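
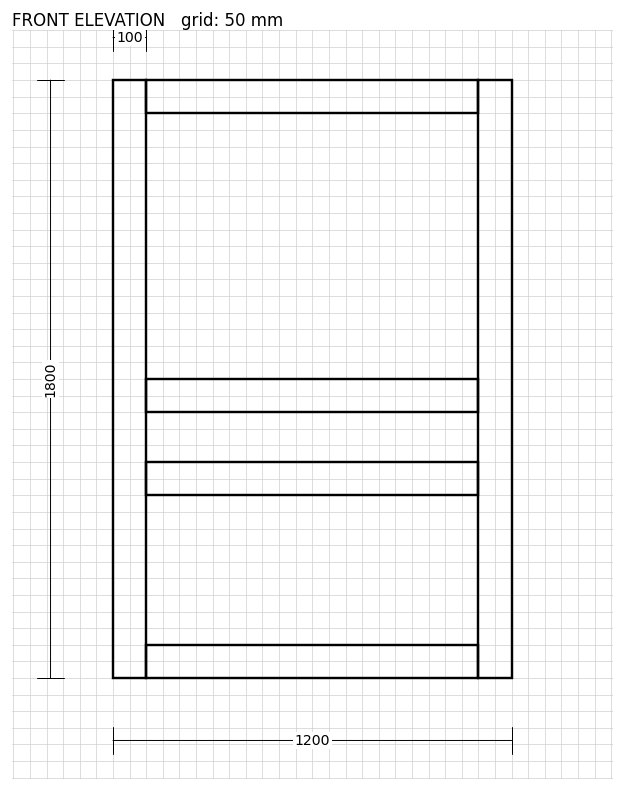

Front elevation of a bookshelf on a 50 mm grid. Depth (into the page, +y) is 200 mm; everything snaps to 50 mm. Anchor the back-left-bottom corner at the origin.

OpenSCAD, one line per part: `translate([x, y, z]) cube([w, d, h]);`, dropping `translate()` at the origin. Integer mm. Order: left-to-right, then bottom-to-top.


cube([100, 200, 1800]);
translate([100, 0, 0]) cube([1000, 200, 100]);
translate([100, 0, 550]) cube([1000, 200, 100]);
translate([100, 0, 800]) cube([1000, 200, 100]);
translate([100, 0, 1700]) cube([1000, 200, 100]);
translate([1100, 0, 0]) cube([100, 200, 1800]);


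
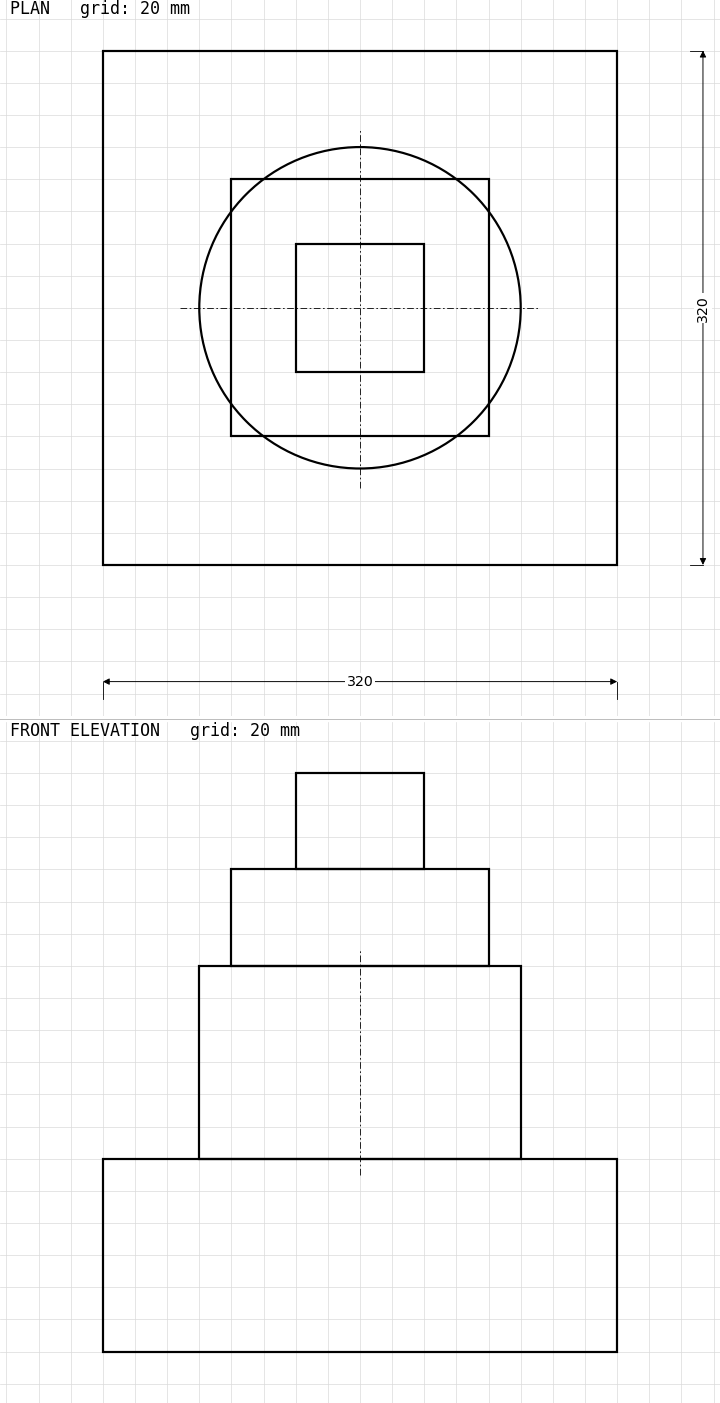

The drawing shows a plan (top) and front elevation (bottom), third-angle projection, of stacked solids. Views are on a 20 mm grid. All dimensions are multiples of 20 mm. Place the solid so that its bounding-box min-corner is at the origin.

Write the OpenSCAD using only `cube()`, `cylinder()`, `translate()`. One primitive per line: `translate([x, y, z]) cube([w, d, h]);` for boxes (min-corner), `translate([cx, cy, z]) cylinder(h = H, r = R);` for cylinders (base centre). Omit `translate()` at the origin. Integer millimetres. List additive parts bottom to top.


cube([320, 320, 120]);
translate([160, 160, 120]) cylinder(h = 120, r = 100);
translate([80, 80, 240]) cube([160, 160, 60]);
translate([120, 120, 300]) cube([80, 80, 60]);


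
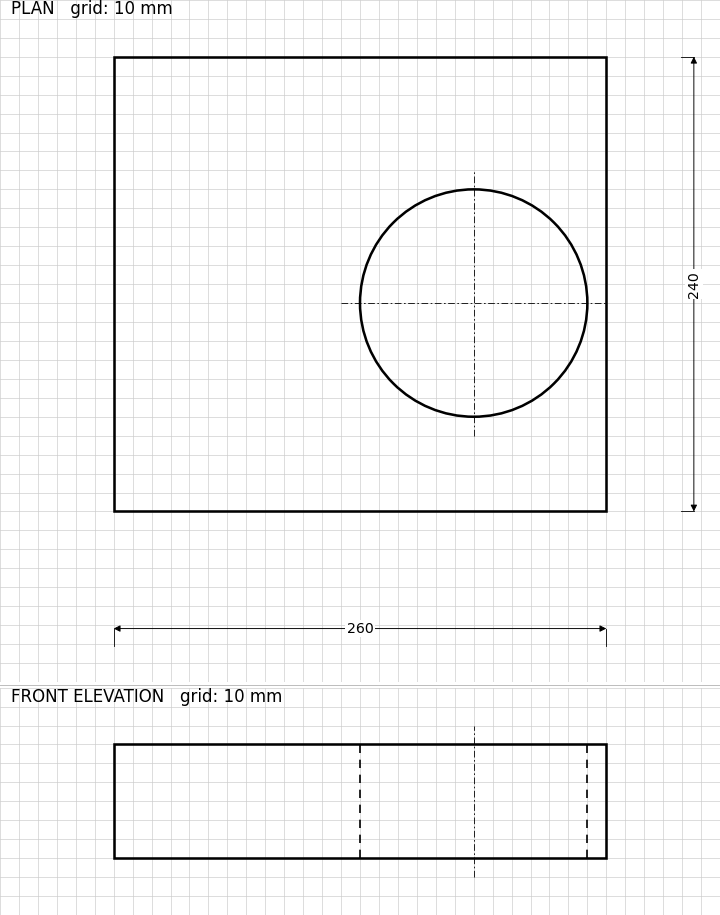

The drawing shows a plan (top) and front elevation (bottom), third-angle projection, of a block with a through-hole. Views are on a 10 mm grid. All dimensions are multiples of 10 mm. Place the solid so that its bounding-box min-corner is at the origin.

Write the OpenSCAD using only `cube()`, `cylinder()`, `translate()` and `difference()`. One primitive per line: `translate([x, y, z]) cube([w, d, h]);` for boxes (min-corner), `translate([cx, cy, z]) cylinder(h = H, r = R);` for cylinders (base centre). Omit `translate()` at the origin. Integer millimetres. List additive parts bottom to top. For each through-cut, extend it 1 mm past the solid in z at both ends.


difference() {
  cube([260, 240, 60]);
  translate([190, 110, -1]) cylinder(h = 62, r = 60);
}


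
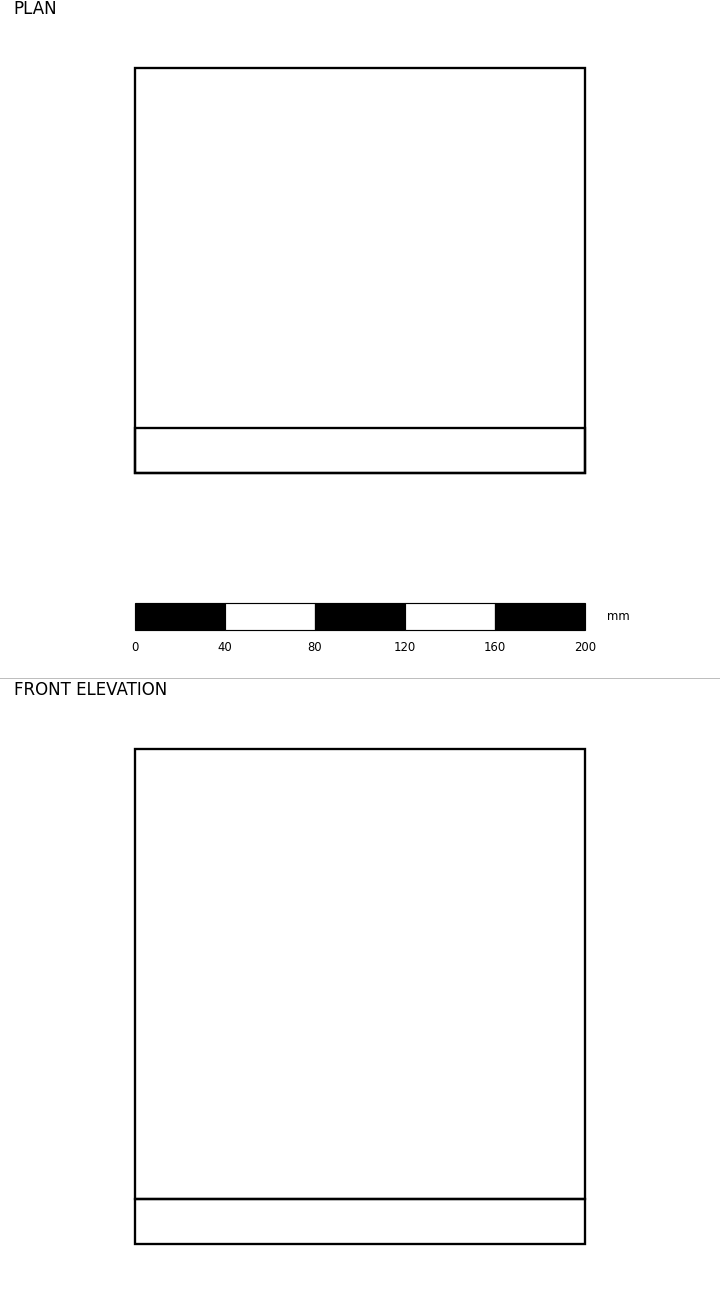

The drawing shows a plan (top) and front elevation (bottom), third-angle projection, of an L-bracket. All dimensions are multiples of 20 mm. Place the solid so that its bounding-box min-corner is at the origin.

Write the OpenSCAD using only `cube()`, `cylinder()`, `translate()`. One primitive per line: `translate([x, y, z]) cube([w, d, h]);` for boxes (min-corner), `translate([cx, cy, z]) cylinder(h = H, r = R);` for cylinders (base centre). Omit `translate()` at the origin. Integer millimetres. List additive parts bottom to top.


cube([200, 180, 20]);
translate([0, 0, 20]) cube([200, 20, 200]);


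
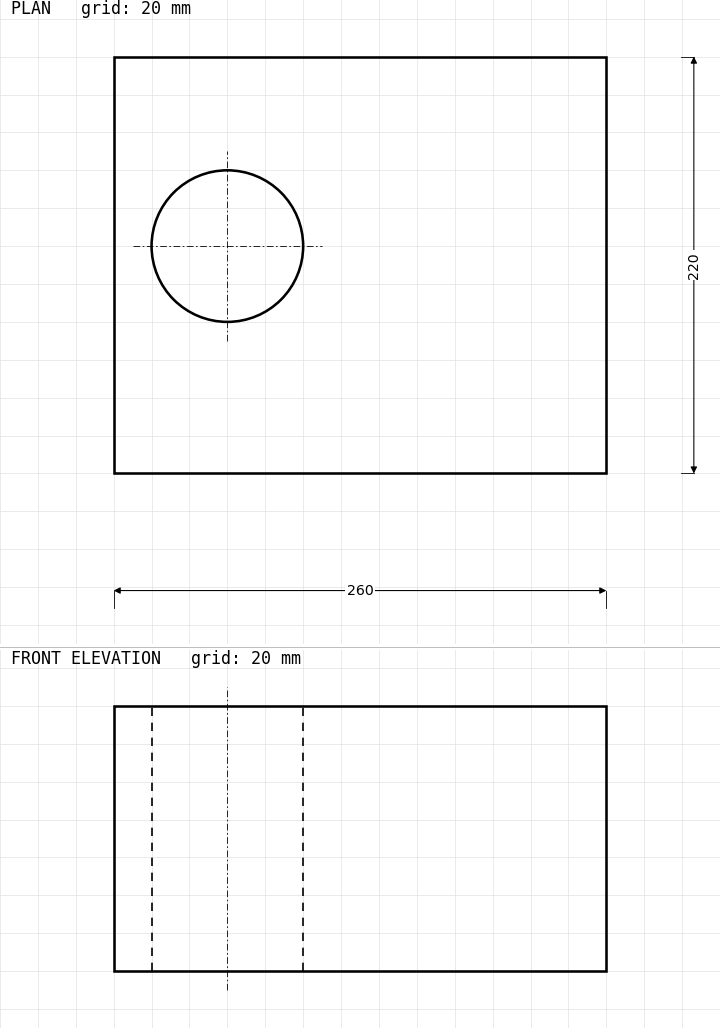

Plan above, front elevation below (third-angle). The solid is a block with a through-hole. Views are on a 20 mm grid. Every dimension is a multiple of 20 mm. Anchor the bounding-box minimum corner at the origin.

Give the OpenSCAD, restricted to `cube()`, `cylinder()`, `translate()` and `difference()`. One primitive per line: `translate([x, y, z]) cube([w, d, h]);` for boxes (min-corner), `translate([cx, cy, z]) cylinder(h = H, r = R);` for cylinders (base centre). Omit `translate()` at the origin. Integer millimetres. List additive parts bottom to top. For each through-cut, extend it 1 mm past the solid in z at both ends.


difference() {
  cube([260, 220, 140]);
  translate([60, 120, -1]) cylinder(h = 142, r = 40);
}


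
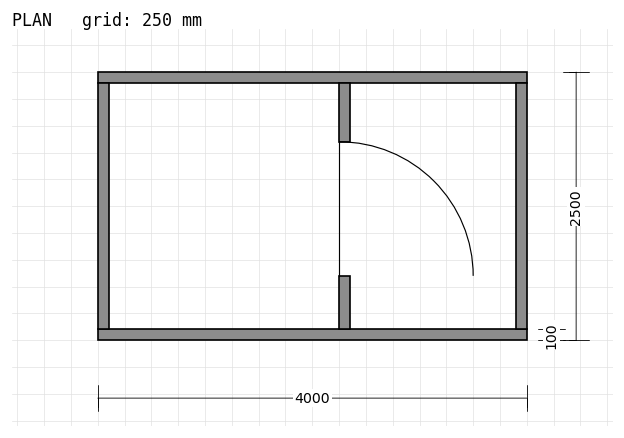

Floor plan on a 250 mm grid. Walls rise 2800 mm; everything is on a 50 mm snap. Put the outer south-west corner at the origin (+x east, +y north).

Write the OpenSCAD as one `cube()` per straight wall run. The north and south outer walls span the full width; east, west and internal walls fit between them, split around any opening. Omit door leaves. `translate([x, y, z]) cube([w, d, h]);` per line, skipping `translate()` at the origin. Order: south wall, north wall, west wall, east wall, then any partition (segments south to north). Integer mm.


cube([4000, 100, 2800]);
translate([0, 2400, 0]) cube([4000, 100, 2800]);
translate([0, 100, 0]) cube([100, 2300, 2800]);
translate([3900, 100, 0]) cube([100, 2300, 2800]);
translate([2250, 100, 0]) cube([100, 500, 2800]);
translate([2250, 1850, 0]) cube([100, 550, 2800]);


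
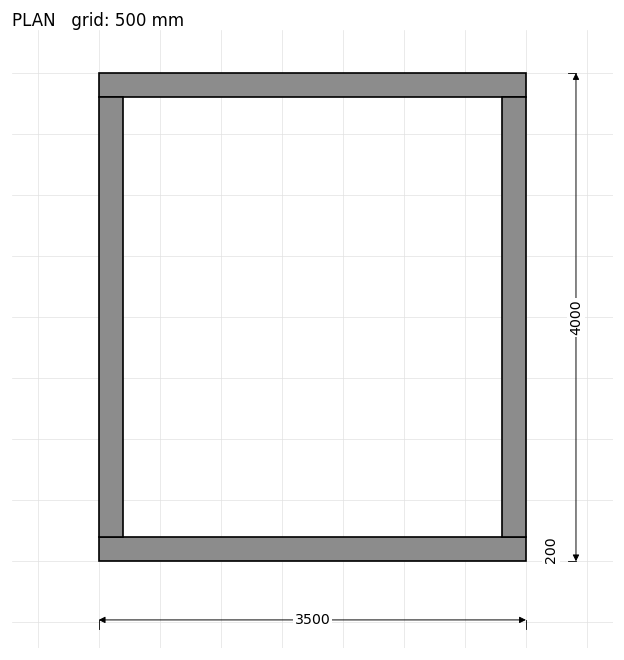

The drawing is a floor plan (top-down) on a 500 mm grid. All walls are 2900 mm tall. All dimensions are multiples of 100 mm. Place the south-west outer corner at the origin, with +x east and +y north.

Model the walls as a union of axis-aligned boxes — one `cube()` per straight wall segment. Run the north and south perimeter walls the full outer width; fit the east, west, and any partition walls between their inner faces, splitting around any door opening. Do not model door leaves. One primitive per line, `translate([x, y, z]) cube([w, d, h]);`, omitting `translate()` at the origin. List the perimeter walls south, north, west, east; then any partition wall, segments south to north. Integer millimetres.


cube([3500, 200, 2900]);
translate([0, 3800, 0]) cube([3500, 200, 2900]);
translate([0, 200, 0]) cube([200, 3600, 2900]);
translate([3300, 200, 0]) cube([200, 3600, 2900]);


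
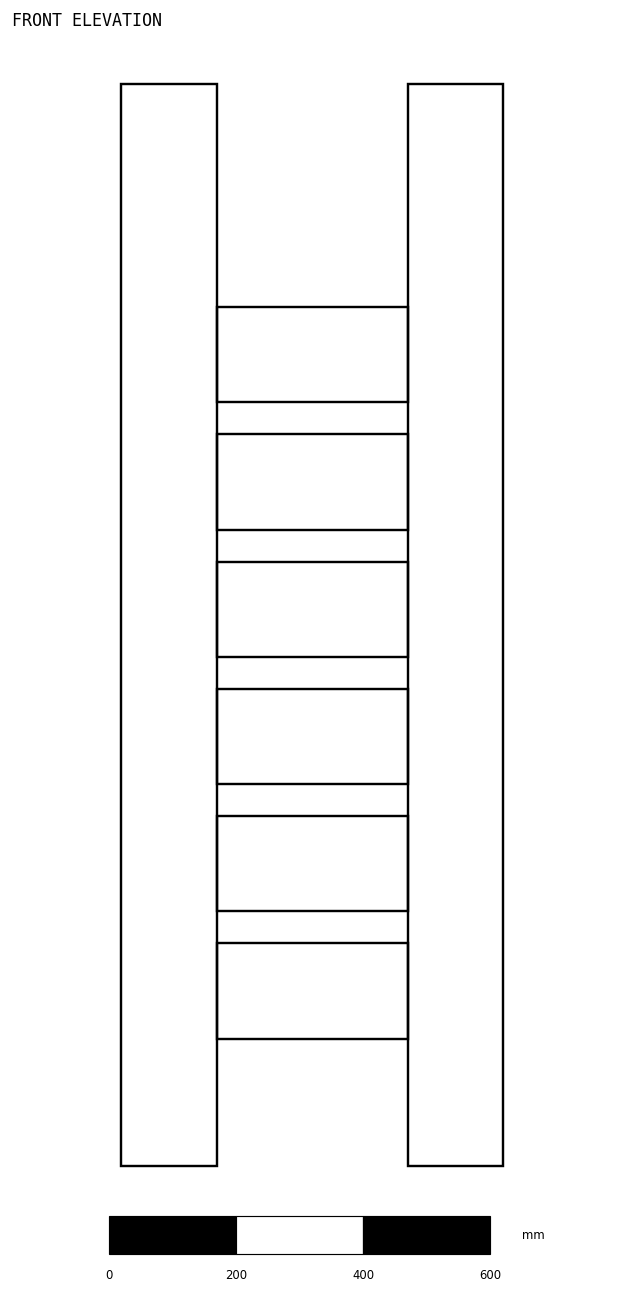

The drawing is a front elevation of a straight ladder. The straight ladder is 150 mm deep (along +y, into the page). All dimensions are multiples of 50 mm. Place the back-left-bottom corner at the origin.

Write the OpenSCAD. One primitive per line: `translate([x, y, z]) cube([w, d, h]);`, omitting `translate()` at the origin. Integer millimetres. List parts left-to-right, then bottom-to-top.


cube([150, 150, 1700]);
translate([150, 0, 200]) cube([300, 150, 150]);
translate([150, 0, 400]) cube([300, 150, 150]);
translate([150, 0, 600]) cube([300, 150, 150]);
translate([150, 0, 800]) cube([300, 150, 150]);
translate([150, 0, 1000]) cube([300, 150, 150]);
translate([150, 0, 1200]) cube([300, 150, 150]);
translate([450, 0, 0]) cube([150, 150, 1700]);


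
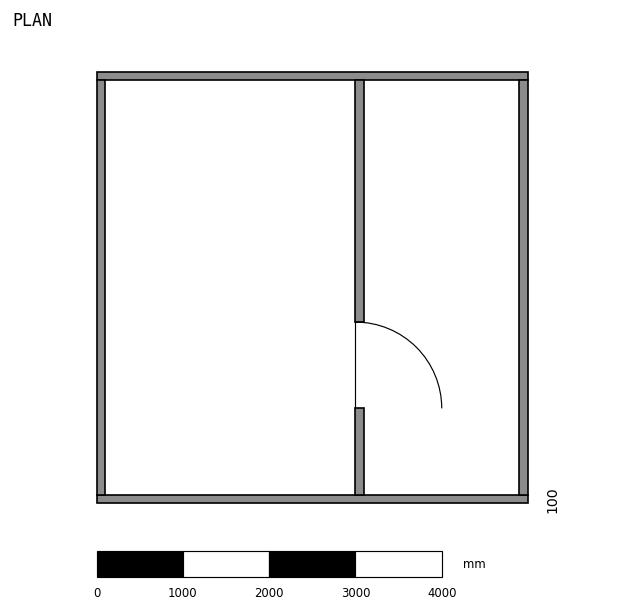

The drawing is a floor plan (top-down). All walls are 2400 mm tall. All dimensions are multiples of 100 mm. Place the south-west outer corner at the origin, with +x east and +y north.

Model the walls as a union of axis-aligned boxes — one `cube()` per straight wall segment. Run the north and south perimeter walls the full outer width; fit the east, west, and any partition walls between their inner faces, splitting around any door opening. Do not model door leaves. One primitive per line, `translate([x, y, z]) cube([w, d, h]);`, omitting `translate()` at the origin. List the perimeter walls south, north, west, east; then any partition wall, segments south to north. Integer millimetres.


cube([5000, 100, 2400]);
translate([0, 4900, 0]) cube([5000, 100, 2400]);
translate([0, 100, 0]) cube([100, 4800, 2400]);
translate([4900, 100, 0]) cube([100, 4800, 2400]);
translate([3000, 100, 0]) cube([100, 1000, 2400]);
translate([3000, 2100, 0]) cube([100, 2800, 2400]);


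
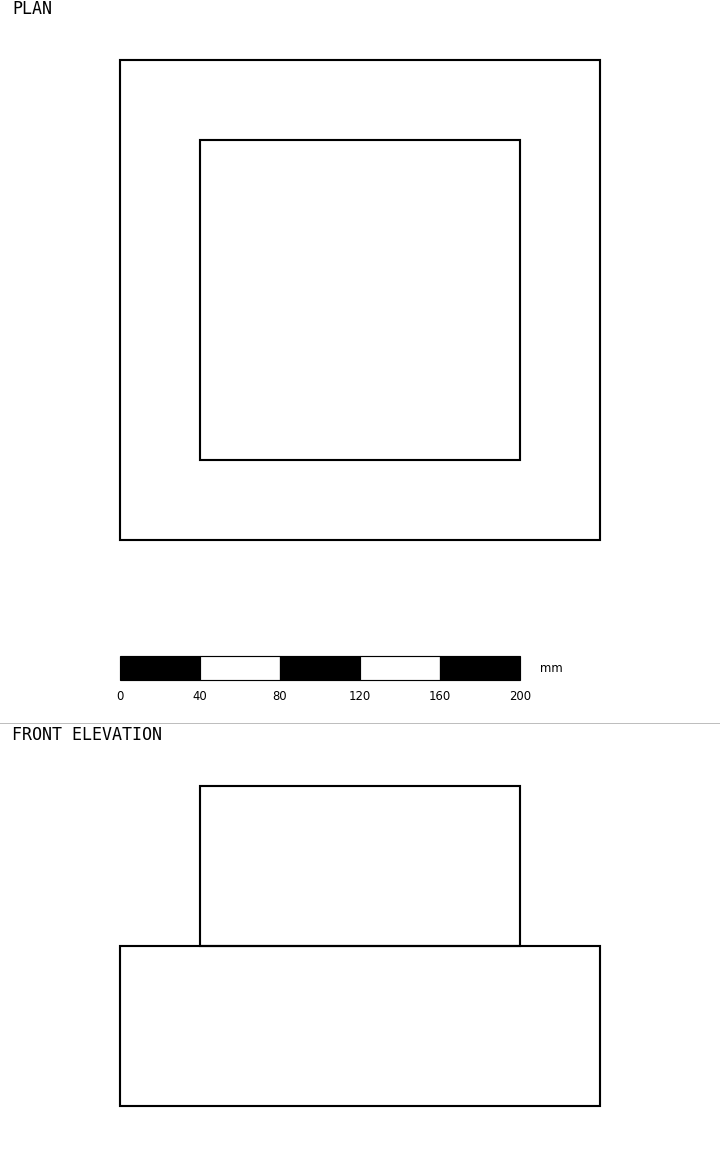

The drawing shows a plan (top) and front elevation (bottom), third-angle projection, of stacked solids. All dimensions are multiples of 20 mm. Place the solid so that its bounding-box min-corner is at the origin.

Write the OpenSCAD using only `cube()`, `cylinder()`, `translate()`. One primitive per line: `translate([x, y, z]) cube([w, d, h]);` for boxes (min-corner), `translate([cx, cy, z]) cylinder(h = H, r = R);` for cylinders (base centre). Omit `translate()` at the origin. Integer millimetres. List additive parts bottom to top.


cube([240, 240, 80]);
translate([40, 40, 80]) cube([160, 160, 80]);


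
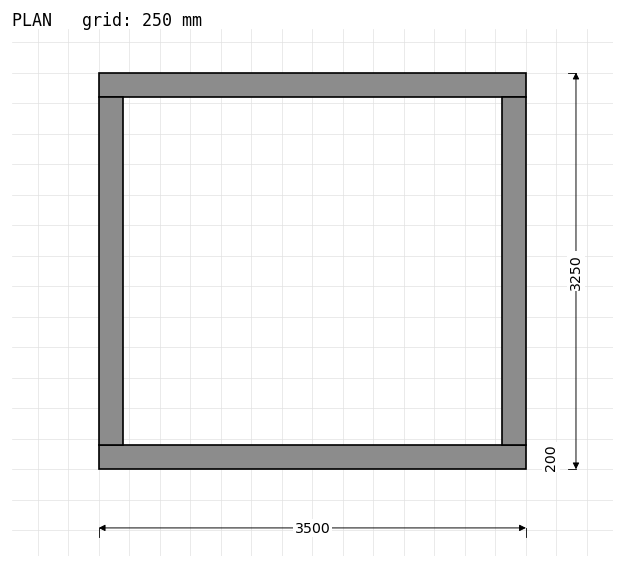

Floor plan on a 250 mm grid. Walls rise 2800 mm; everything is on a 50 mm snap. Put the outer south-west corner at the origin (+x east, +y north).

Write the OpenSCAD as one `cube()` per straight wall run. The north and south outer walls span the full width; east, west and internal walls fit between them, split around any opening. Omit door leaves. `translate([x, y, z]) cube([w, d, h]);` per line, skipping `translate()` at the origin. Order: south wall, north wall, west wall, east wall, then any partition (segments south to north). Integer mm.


cube([3500, 200, 2800]);
translate([0, 3050, 0]) cube([3500, 200, 2800]);
translate([0, 200, 0]) cube([200, 2850, 2800]);
translate([3300, 200, 0]) cube([200, 2850, 2800]);


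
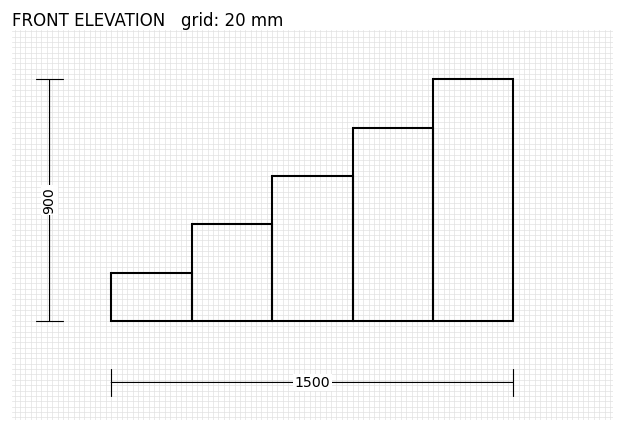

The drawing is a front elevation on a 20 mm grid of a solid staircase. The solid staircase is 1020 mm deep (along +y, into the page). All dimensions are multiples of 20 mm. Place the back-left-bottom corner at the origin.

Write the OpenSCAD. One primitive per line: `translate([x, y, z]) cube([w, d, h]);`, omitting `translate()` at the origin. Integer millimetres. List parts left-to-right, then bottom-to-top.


cube([300, 1020, 180]);
translate([300, 0, 0]) cube([300, 1020, 360]);
translate([600, 0, 0]) cube([300, 1020, 540]);
translate([900, 0, 0]) cube([300, 1020, 720]);
translate([1200, 0, 0]) cube([300, 1020, 900]);


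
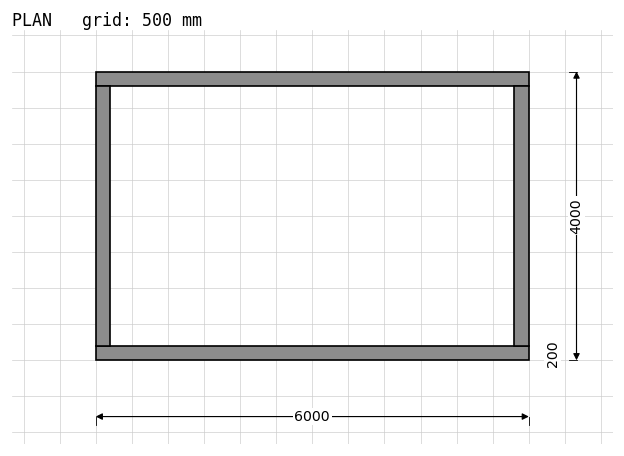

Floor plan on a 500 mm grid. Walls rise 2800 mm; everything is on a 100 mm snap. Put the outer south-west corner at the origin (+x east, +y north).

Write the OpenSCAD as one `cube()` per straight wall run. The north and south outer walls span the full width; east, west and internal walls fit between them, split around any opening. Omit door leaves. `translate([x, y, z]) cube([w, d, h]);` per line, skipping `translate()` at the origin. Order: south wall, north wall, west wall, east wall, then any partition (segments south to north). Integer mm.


cube([6000, 200, 2800]);
translate([0, 3800, 0]) cube([6000, 200, 2800]);
translate([0, 200, 0]) cube([200, 3600, 2800]);
translate([5800, 200, 0]) cube([200, 3600, 2800]);


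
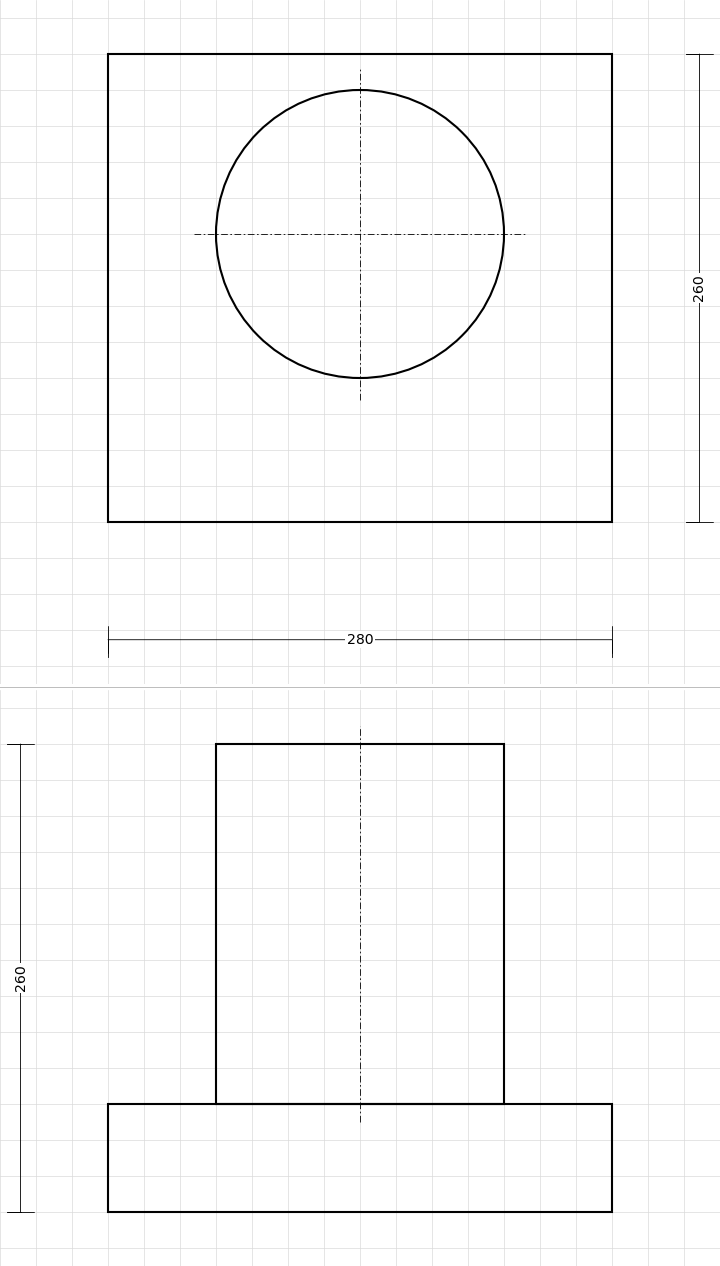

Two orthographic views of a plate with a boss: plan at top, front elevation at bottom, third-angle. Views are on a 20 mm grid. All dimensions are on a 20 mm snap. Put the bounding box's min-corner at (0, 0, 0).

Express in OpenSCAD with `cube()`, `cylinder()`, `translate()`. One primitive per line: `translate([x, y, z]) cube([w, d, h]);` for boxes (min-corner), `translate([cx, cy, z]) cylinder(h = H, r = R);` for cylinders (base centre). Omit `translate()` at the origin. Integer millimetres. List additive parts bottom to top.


cube([280, 260, 60]);
translate([140, 160, 60]) cylinder(h = 200, r = 80);


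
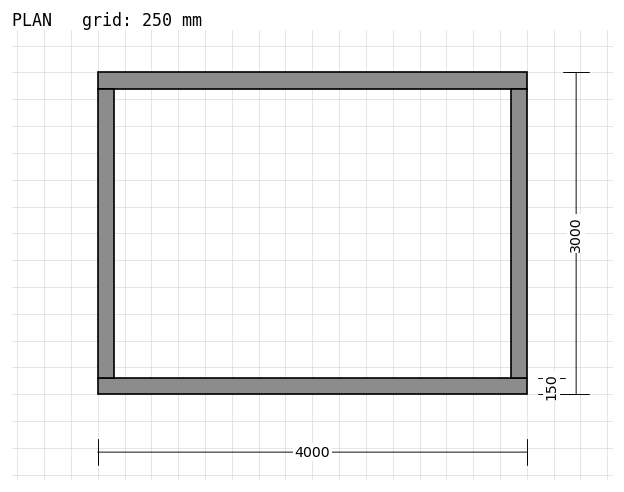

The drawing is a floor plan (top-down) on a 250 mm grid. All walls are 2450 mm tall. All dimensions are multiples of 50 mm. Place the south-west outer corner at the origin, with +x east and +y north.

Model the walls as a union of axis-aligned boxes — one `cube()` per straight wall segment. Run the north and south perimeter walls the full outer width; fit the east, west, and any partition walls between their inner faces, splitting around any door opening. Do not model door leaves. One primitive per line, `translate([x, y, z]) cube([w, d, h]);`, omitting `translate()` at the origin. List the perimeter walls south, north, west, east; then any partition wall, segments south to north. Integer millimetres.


cube([4000, 150, 2450]);
translate([0, 2850, 0]) cube([4000, 150, 2450]);
translate([0, 150, 0]) cube([150, 2700, 2450]);
translate([3850, 150, 0]) cube([150, 2700, 2450]);


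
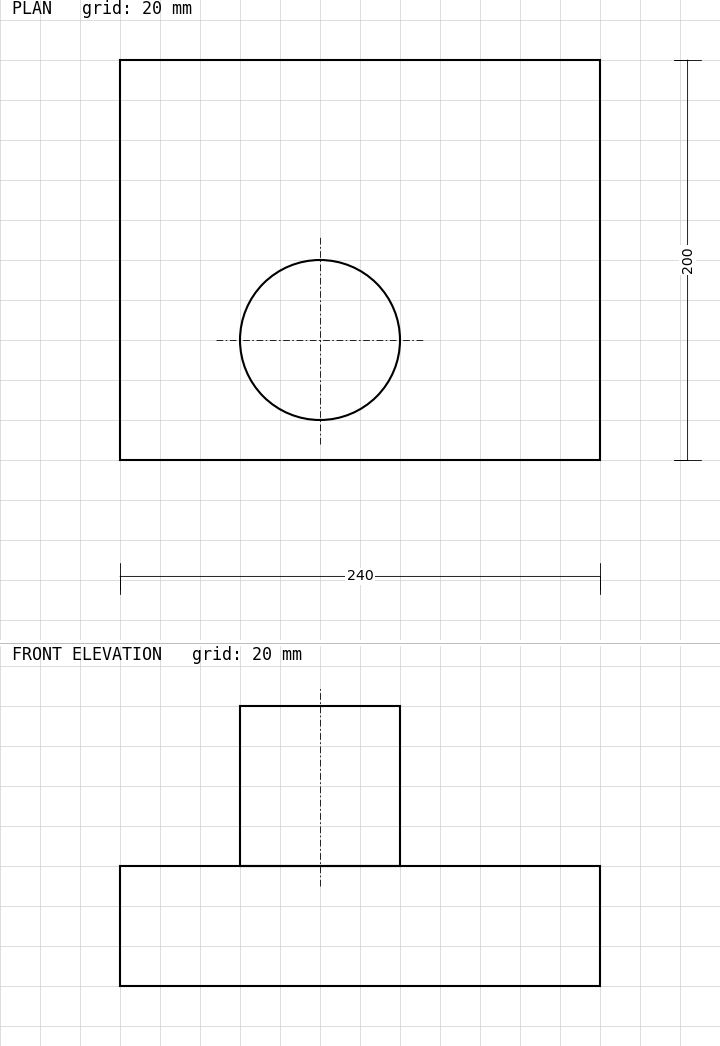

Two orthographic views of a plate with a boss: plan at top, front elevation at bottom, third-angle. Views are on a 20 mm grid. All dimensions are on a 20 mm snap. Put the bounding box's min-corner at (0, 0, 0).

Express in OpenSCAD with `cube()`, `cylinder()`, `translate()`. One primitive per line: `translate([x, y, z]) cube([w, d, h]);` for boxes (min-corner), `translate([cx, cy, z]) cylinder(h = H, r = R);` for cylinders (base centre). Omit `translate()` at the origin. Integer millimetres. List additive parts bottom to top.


cube([240, 200, 60]);
translate([100, 60, 60]) cylinder(h = 80, r = 40);


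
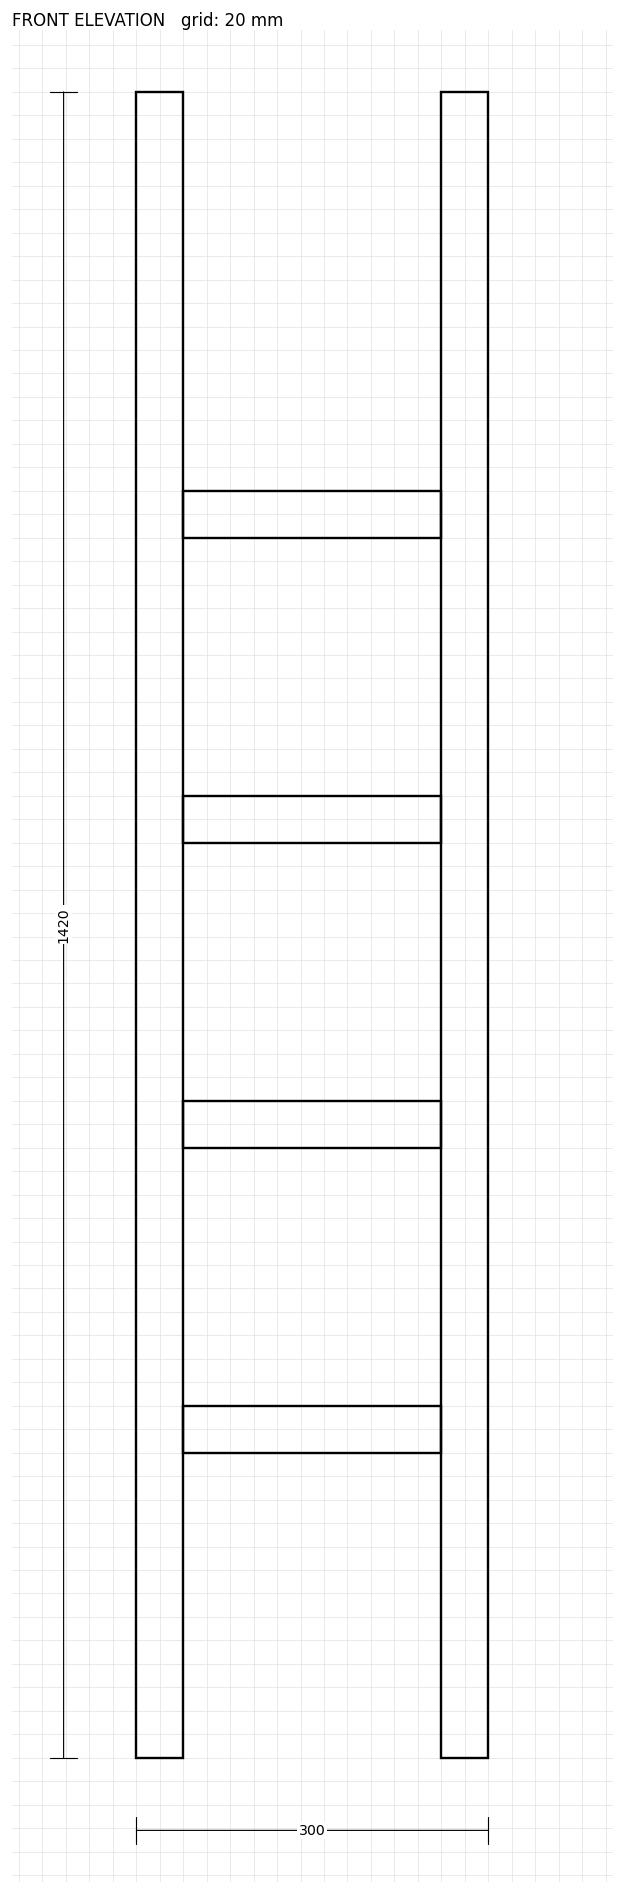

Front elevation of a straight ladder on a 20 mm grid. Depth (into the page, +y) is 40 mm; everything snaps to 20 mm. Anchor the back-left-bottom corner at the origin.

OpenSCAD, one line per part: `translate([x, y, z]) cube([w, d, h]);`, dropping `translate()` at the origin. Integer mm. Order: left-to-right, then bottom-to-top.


cube([40, 40, 1420]);
translate([40, 0, 260]) cube([220, 40, 40]);
translate([40, 0, 520]) cube([220, 40, 40]);
translate([40, 0, 780]) cube([220, 40, 40]);
translate([40, 0, 1040]) cube([220, 40, 40]);
translate([260, 0, 0]) cube([40, 40, 1420]);


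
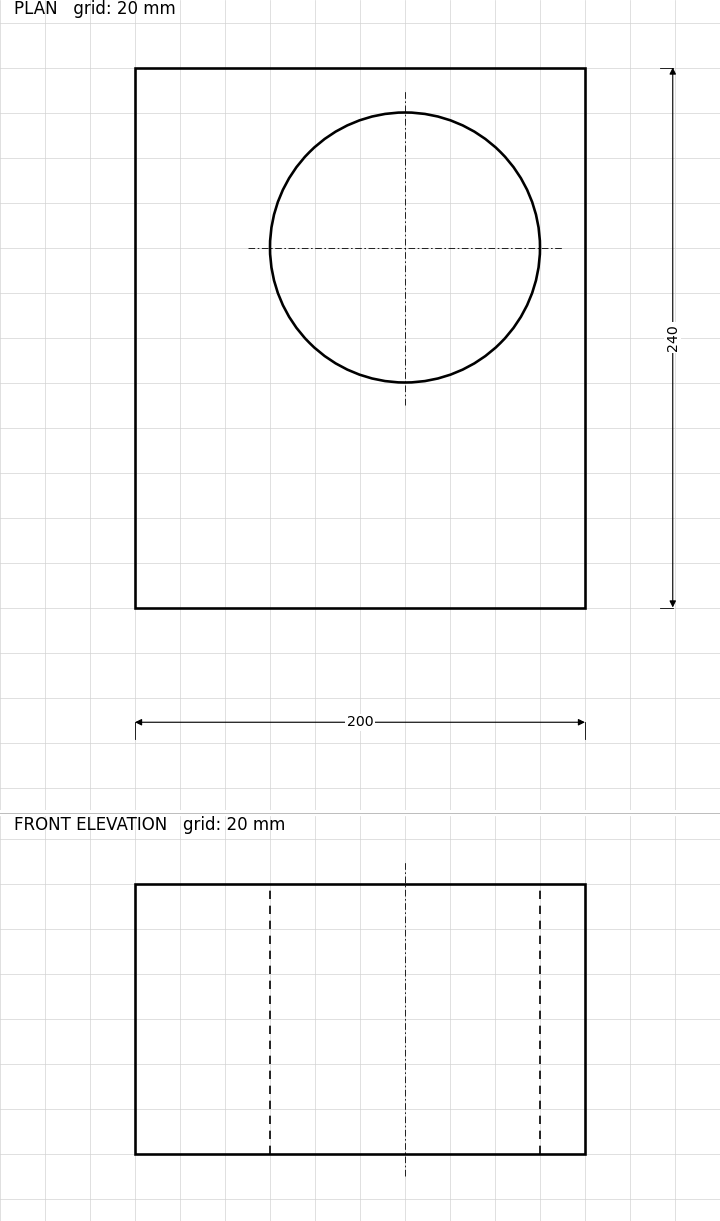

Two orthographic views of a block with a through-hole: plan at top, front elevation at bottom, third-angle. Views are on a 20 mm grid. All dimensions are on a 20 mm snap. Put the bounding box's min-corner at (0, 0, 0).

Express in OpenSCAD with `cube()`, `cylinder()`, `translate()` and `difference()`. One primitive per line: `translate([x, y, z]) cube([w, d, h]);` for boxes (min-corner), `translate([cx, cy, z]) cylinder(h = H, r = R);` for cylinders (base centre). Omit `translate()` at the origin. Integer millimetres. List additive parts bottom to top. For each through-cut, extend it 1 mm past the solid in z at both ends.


difference() {
  cube([200, 240, 120]);
  translate([120, 160, -1]) cylinder(h = 122, r = 60);
}


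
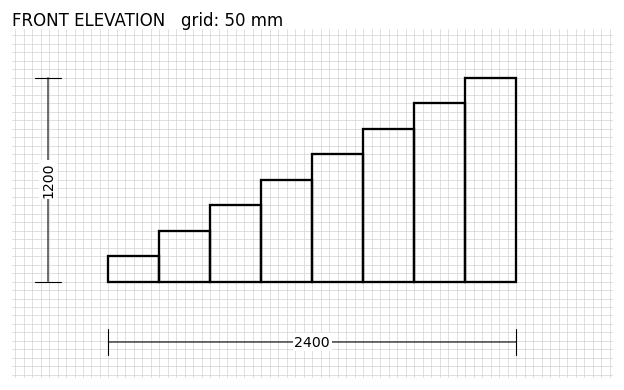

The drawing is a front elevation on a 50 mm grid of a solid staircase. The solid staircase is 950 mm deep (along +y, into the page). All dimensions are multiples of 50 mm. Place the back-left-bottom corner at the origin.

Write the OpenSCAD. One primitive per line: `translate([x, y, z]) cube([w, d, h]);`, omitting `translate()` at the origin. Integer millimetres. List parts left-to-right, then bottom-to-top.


cube([300, 950, 150]);
translate([300, 0, 0]) cube([300, 950, 300]);
translate([600, 0, 0]) cube([300, 950, 450]);
translate([900, 0, 0]) cube([300, 950, 600]);
translate([1200, 0, 0]) cube([300, 950, 750]);
translate([1500, 0, 0]) cube([300, 950, 900]);
translate([1800, 0, 0]) cube([300, 950, 1050]);
translate([2100, 0, 0]) cube([300, 950, 1200]);


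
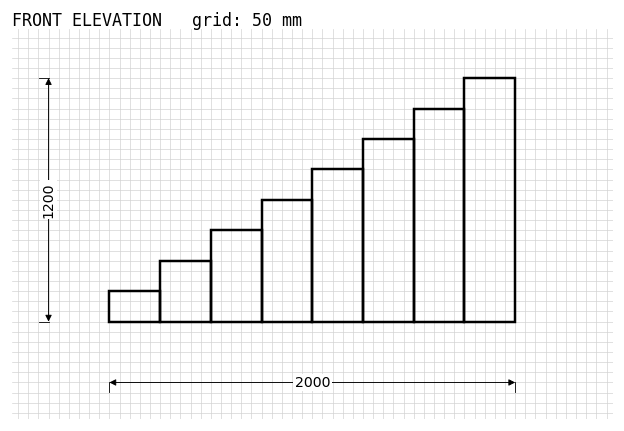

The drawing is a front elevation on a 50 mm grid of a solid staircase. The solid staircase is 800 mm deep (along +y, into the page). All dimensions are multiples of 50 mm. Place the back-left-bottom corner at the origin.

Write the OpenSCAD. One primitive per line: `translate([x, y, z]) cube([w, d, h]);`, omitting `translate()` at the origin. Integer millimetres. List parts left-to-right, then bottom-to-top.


cube([250, 800, 150]);
translate([250, 0, 0]) cube([250, 800, 300]);
translate([500, 0, 0]) cube([250, 800, 450]);
translate([750, 0, 0]) cube([250, 800, 600]);
translate([1000, 0, 0]) cube([250, 800, 750]);
translate([1250, 0, 0]) cube([250, 800, 900]);
translate([1500, 0, 0]) cube([250, 800, 1050]);
translate([1750, 0, 0]) cube([250, 800, 1200]);


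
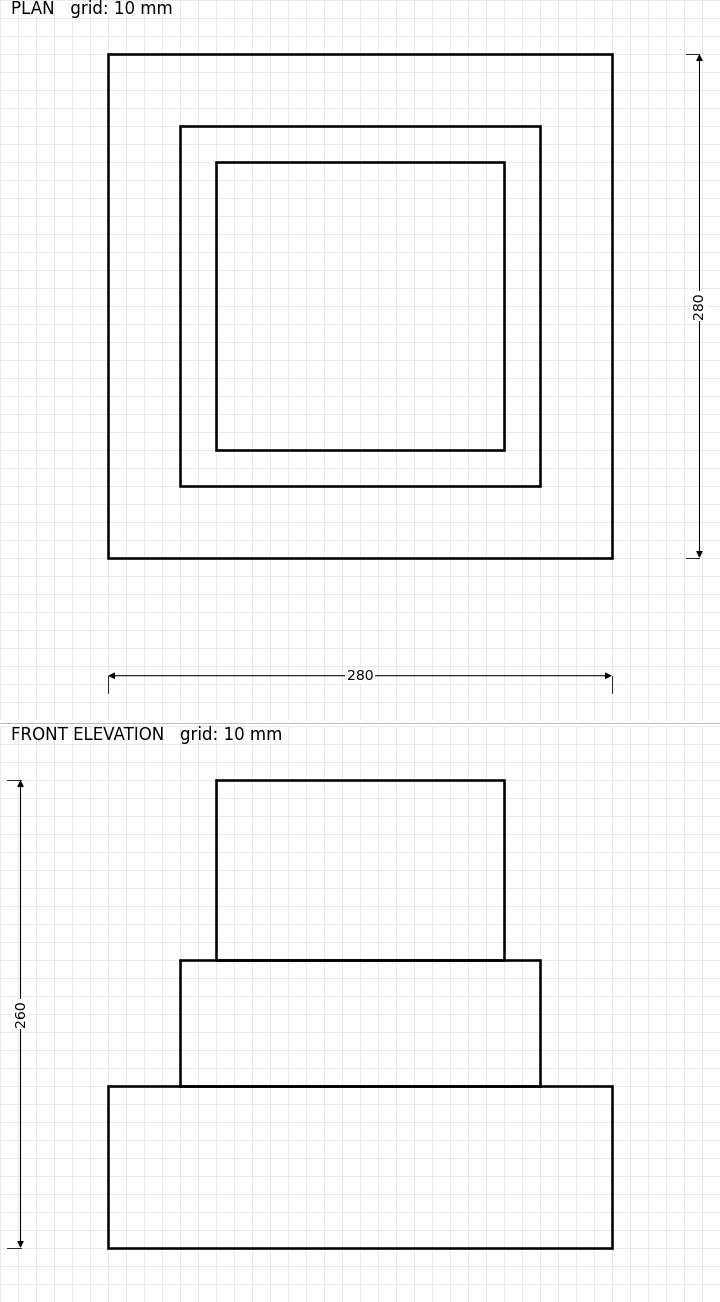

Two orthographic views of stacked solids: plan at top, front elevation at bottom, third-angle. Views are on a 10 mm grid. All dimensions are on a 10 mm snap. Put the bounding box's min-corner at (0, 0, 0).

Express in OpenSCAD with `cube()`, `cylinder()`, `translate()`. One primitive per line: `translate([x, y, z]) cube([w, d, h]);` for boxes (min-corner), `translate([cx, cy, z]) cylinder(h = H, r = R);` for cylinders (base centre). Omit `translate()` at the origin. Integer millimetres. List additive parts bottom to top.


cube([280, 280, 90]);
translate([40, 40, 90]) cube([200, 200, 70]);
translate([60, 60, 160]) cube([160, 160, 100]);


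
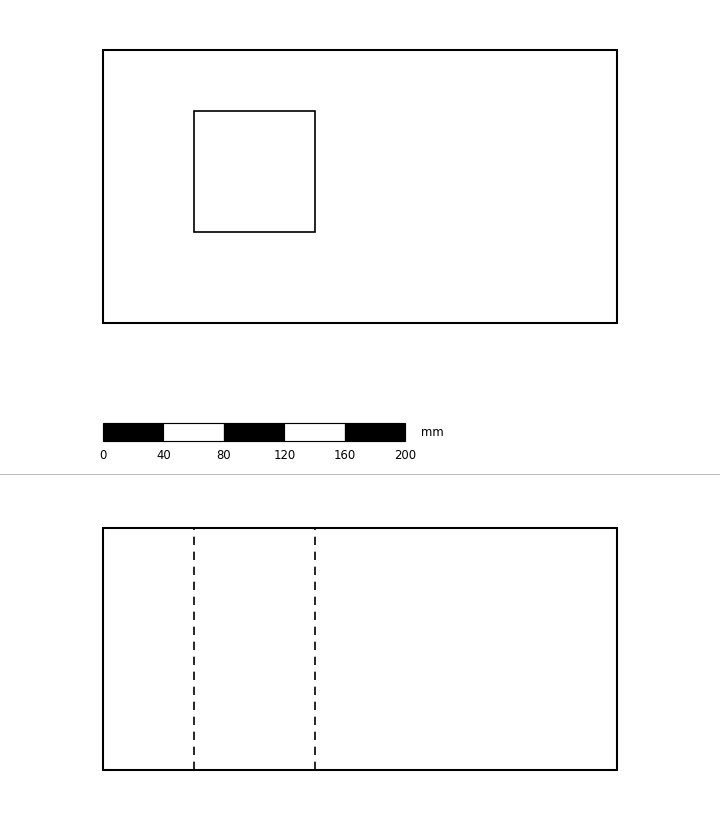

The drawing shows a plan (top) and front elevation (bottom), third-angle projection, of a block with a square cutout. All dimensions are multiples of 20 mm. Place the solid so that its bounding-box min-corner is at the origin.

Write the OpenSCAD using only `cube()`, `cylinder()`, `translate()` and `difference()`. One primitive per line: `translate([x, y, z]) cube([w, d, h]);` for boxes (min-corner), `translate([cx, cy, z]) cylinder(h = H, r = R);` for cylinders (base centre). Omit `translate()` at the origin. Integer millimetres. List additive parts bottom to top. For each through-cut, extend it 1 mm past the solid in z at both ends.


difference() {
  cube([340, 180, 160]);
  translate([60, 60, -1]) cube([80, 80, 162]);
}


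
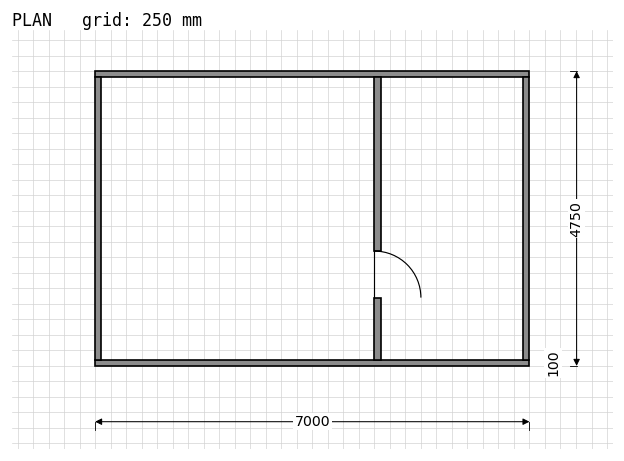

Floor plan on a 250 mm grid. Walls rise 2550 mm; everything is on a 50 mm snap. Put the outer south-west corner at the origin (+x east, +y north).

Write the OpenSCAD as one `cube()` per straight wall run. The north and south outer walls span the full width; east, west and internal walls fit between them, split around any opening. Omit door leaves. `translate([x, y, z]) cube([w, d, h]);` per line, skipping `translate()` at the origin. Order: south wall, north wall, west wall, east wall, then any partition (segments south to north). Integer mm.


cube([7000, 100, 2550]);
translate([0, 4650, 0]) cube([7000, 100, 2550]);
translate([0, 100, 0]) cube([100, 4550, 2550]);
translate([6900, 100, 0]) cube([100, 4550, 2550]);
translate([4500, 100, 0]) cube([100, 1000, 2550]);
translate([4500, 1850, 0]) cube([100, 2800, 2550]);


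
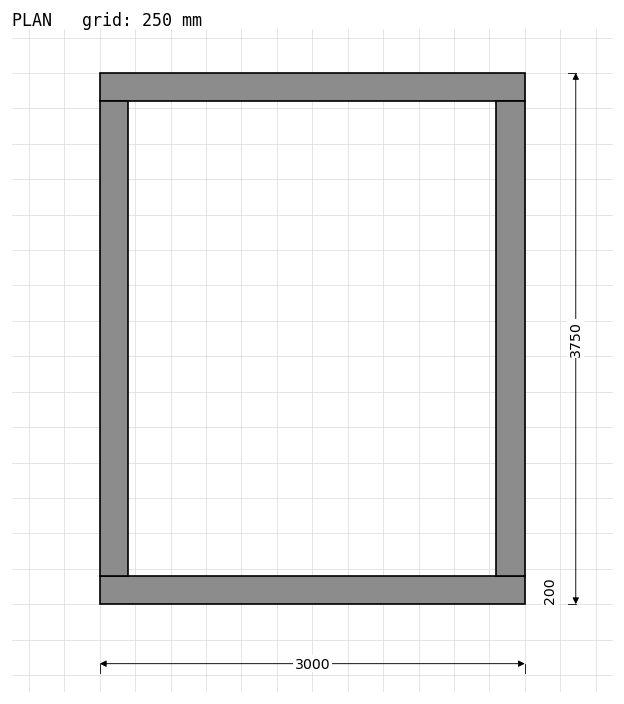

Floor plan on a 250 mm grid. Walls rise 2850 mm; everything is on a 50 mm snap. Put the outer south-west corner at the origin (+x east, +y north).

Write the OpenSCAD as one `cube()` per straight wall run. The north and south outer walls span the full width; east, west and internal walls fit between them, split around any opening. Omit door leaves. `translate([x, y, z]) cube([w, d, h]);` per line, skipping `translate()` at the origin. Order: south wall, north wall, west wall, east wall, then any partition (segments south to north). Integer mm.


cube([3000, 200, 2850]);
translate([0, 3550, 0]) cube([3000, 200, 2850]);
translate([0, 200, 0]) cube([200, 3350, 2850]);
translate([2800, 200, 0]) cube([200, 3350, 2850]);


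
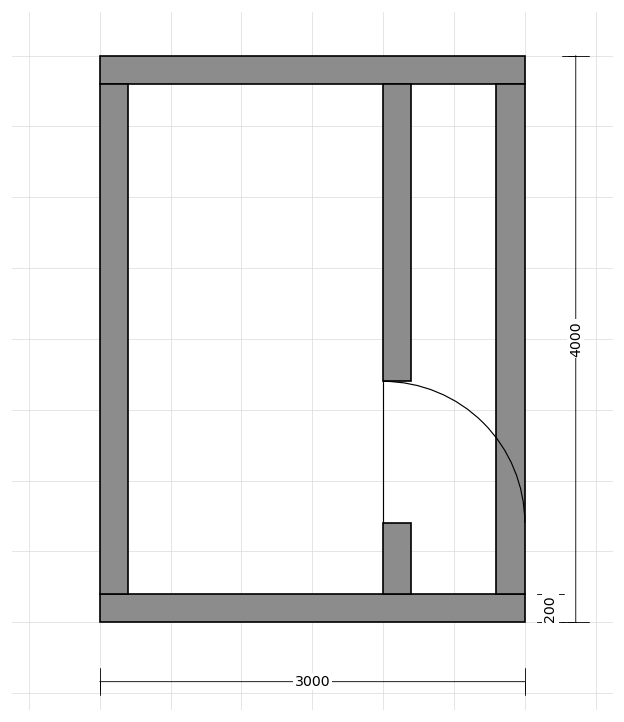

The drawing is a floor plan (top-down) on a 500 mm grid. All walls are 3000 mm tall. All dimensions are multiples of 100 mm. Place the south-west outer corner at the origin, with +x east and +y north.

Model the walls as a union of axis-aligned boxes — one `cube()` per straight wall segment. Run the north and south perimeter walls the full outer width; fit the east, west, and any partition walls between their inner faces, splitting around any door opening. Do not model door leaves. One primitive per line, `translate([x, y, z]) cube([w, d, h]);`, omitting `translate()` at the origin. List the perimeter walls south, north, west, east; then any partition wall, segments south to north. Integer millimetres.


cube([3000, 200, 3000]);
translate([0, 3800, 0]) cube([3000, 200, 3000]);
translate([0, 200, 0]) cube([200, 3600, 3000]);
translate([2800, 200, 0]) cube([200, 3600, 3000]);
translate([2000, 200, 0]) cube([200, 500, 3000]);
translate([2000, 1700, 0]) cube([200, 2100, 3000]);


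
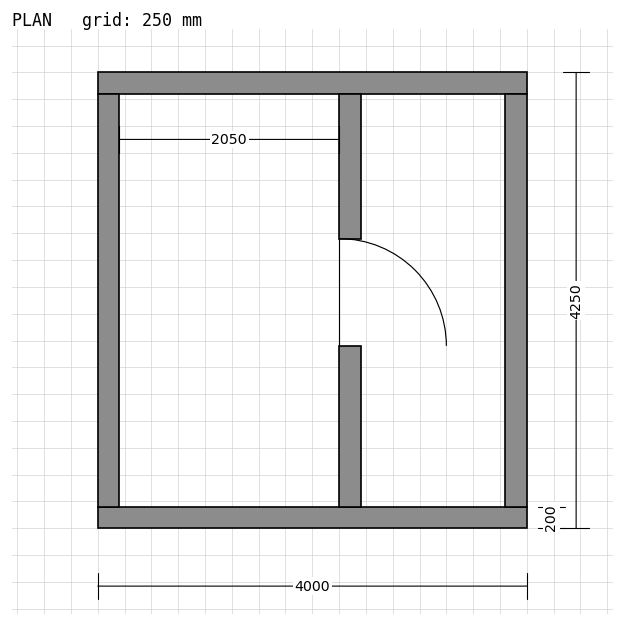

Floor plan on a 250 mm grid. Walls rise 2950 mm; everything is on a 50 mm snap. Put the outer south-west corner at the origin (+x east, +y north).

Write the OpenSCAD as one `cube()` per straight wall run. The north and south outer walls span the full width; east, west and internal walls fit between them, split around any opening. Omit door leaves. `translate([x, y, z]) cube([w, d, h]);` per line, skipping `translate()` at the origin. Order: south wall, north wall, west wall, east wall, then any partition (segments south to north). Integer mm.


cube([4000, 200, 2950]);
translate([0, 4050, 0]) cube([4000, 200, 2950]);
translate([0, 200, 0]) cube([200, 3850, 2950]);
translate([3800, 200, 0]) cube([200, 3850, 2950]);
translate([2250, 200, 0]) cube([200, 1500, 2950]);
translate([2250, 2700, 0]) cube([200, 1350, 2950]);


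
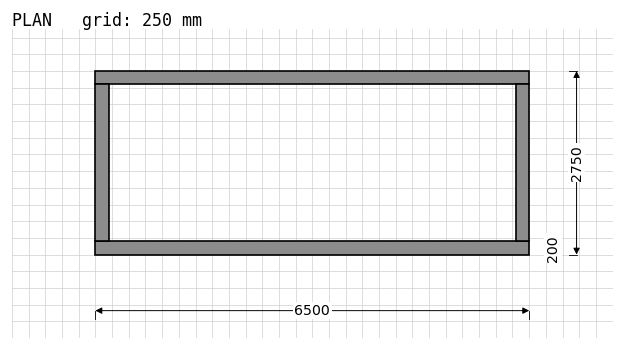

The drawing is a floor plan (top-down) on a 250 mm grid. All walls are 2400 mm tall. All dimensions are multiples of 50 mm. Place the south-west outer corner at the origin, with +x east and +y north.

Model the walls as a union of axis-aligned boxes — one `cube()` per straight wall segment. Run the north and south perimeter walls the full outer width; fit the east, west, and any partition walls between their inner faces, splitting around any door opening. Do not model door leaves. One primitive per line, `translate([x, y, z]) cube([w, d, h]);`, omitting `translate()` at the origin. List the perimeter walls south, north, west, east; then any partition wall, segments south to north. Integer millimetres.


cube([6500, 200, 2400]);
translate([0, 2550, 0]) cube([6500, 200, 2400]);
translate([0, 200, 0]) cube([200, 2350, 2400]);
translate([6300, 200, 0]) cube([200, 2350, 2400]);


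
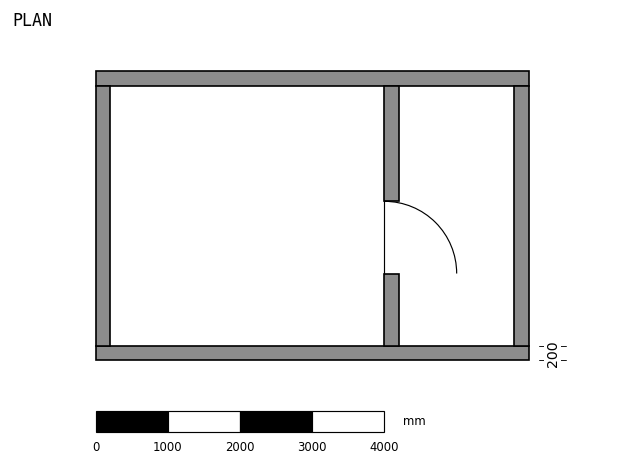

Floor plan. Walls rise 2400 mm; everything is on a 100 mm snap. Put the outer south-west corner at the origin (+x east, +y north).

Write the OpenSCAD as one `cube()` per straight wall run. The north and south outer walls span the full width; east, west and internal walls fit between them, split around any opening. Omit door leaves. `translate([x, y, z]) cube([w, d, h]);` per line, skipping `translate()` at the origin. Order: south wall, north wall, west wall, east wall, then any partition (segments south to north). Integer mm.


cube([6000, 200, 2400]);
translate([0, 3800, 0]) cube([6000, 200, 2400]);
translate([0, 200, 0]) cube([200, 3600, 2400]);
translate([5800, 200, 0]) cube([200, 3600, 2400]);
translate([4000, 200, 0]) cube([200, 1000, 2400]);
translate([4000, 2200, 0]) cube([200, 1600, 2400]);


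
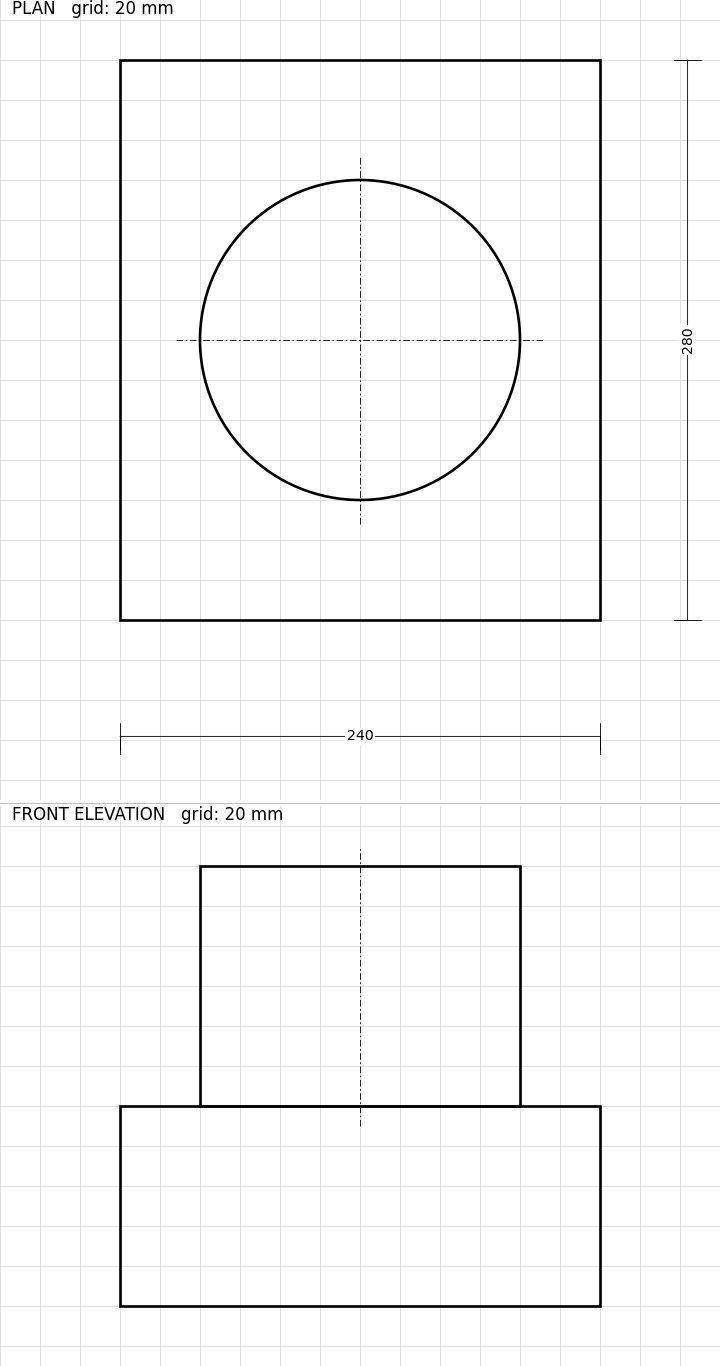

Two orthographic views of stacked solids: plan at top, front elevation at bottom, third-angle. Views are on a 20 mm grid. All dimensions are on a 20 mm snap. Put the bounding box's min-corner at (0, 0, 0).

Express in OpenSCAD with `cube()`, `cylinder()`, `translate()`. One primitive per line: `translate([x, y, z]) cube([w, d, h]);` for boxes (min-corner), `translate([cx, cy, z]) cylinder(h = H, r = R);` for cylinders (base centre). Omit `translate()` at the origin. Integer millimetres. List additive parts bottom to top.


cube([240, 280, 100]);
translate([120, 140, 100]) cylinder(h = 120, r = 80);


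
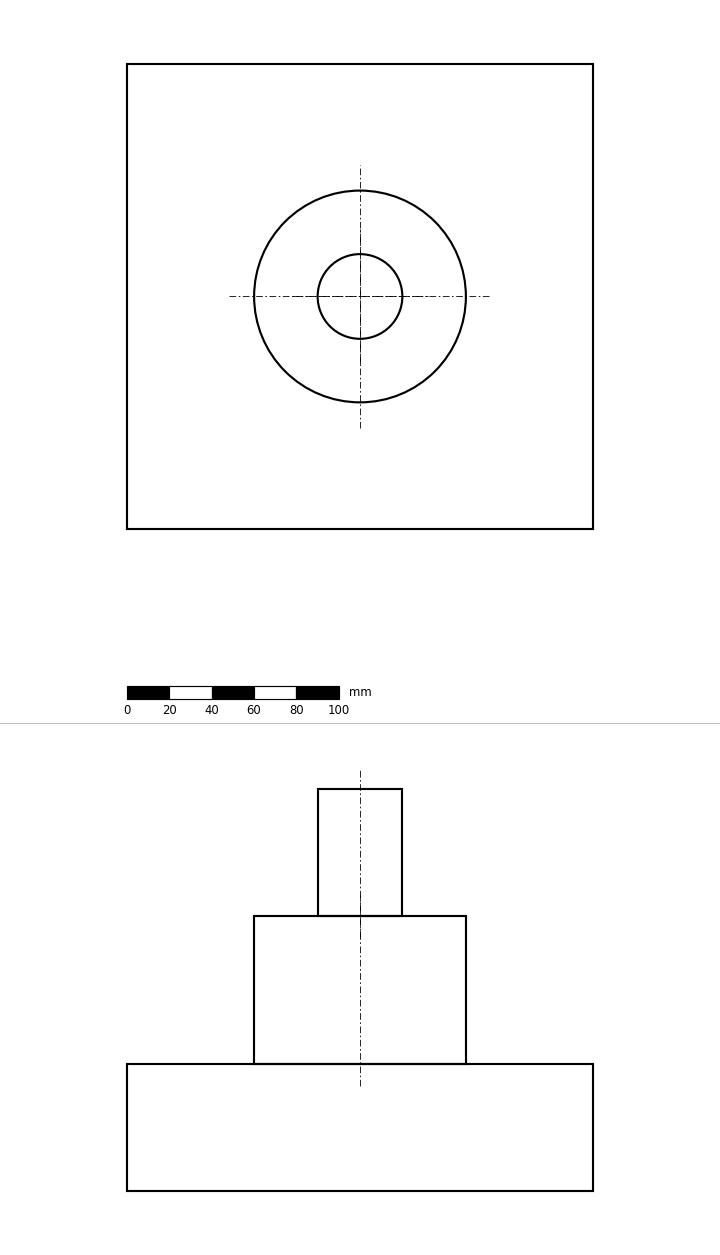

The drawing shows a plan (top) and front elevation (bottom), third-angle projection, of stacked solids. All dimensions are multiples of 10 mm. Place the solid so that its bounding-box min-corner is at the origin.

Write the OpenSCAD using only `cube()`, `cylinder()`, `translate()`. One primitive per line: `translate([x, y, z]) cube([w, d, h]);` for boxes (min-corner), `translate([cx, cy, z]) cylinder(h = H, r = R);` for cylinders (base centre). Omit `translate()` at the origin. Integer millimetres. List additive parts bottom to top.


cube([220, 220, 60]);
translate([110, 110, 60]) cylinder(h = 70, r = 50);
translate([110, 110, 130]) cylinder(h = 60, r = 20);


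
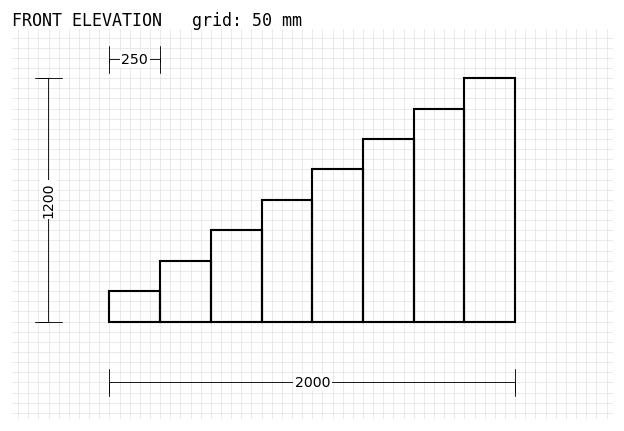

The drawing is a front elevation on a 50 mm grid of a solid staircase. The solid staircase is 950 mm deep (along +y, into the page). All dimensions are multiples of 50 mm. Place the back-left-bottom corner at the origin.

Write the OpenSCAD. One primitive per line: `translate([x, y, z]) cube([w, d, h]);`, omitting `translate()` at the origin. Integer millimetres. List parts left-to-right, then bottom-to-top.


cube([250, 950, 150]);
translate([250, 0, 0]) cube([250, 950, 300]);
translate([500, 0, 0]) cube([250, 950, 450]);
translate([750, 0, 0]) cube([250, 950, 600]);
translate([1000, 0, 0]) cube([250, 950, 750]);
translate([1250, 0, 0]) cube([250, 950, 900]);
translate([1500, 0, 0]) cube([250, 950, 1050]);
translate([1750, 0, 0]) cube([250, 950, 1200]);


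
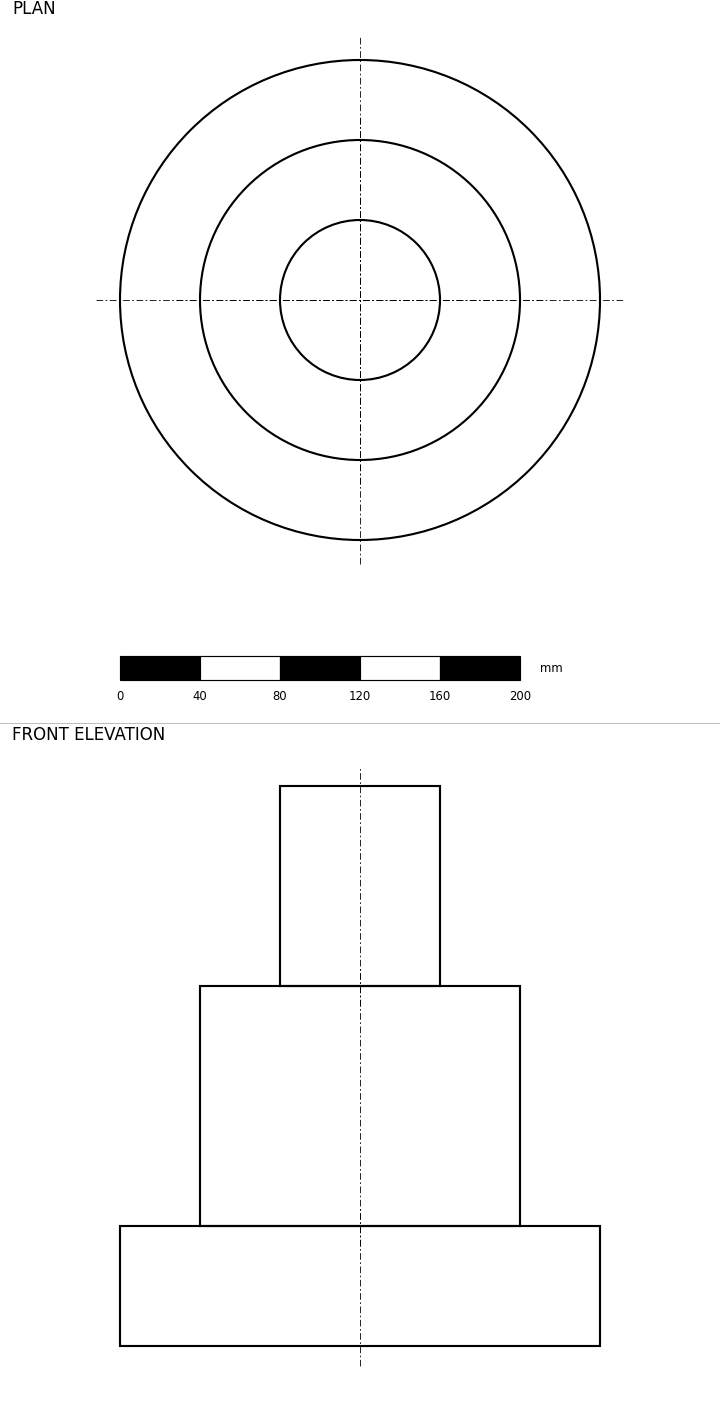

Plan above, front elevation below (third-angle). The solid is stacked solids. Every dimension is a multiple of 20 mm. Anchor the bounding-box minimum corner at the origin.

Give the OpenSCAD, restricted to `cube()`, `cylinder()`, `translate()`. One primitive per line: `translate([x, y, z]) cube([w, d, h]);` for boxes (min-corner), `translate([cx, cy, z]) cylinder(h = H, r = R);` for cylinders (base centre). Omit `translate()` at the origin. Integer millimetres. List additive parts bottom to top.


translate([120, 120, 0]) cylinder(h = 60, r = 120);
translate([120, 120, 60]) cylinder(h = 120, r = 80);
translate([120, 120, 180]) cylinder(h = 100, r = 40);


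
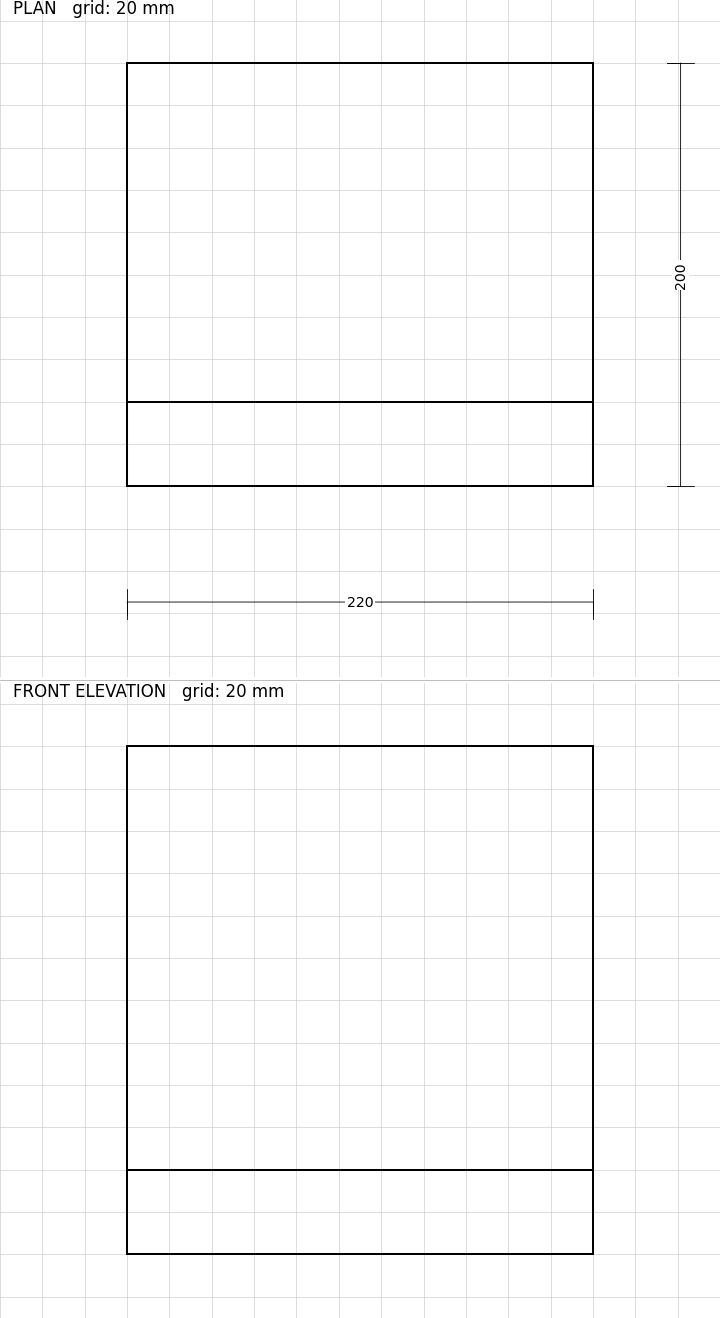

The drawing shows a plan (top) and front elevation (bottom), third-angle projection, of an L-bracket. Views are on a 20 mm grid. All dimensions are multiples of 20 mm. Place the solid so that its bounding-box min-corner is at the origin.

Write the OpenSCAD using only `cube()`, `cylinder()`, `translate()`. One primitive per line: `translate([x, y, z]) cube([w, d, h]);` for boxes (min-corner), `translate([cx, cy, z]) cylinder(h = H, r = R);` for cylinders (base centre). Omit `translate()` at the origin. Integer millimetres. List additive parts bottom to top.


cube([220, 200, 40]);
translate([0, 0, 40]) cube([220, 40, 200]);


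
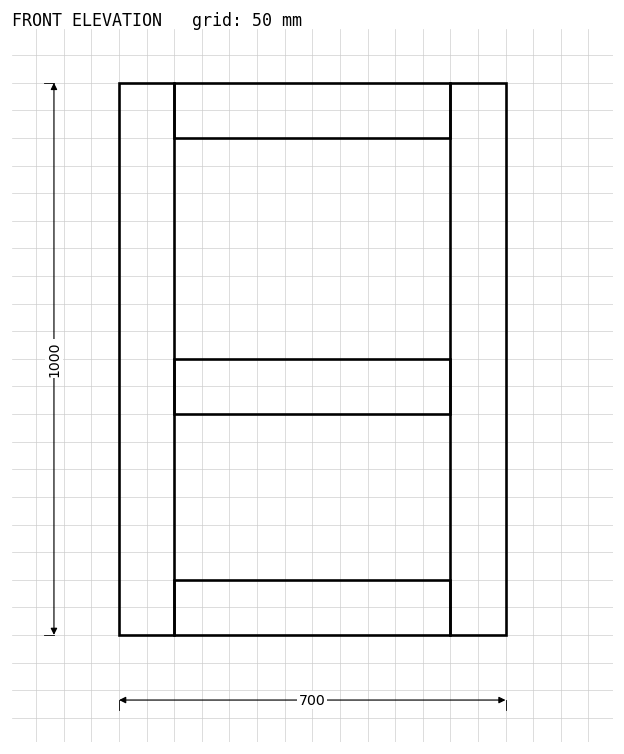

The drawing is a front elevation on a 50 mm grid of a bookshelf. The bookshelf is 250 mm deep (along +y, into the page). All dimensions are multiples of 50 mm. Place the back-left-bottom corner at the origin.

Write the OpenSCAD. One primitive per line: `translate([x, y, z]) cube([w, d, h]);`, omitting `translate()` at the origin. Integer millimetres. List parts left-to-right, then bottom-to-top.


cube([100, 250, 1000]);
translate([100, 0, 0]) cube([500, 250, 100]);
translate([100, 0, 400]) cube([500, 250, 100]);
translate([100, 0, 900]) cube([500, 250, 100]);
translate([600, 0, 0]) cube([100, 250, 1000]);


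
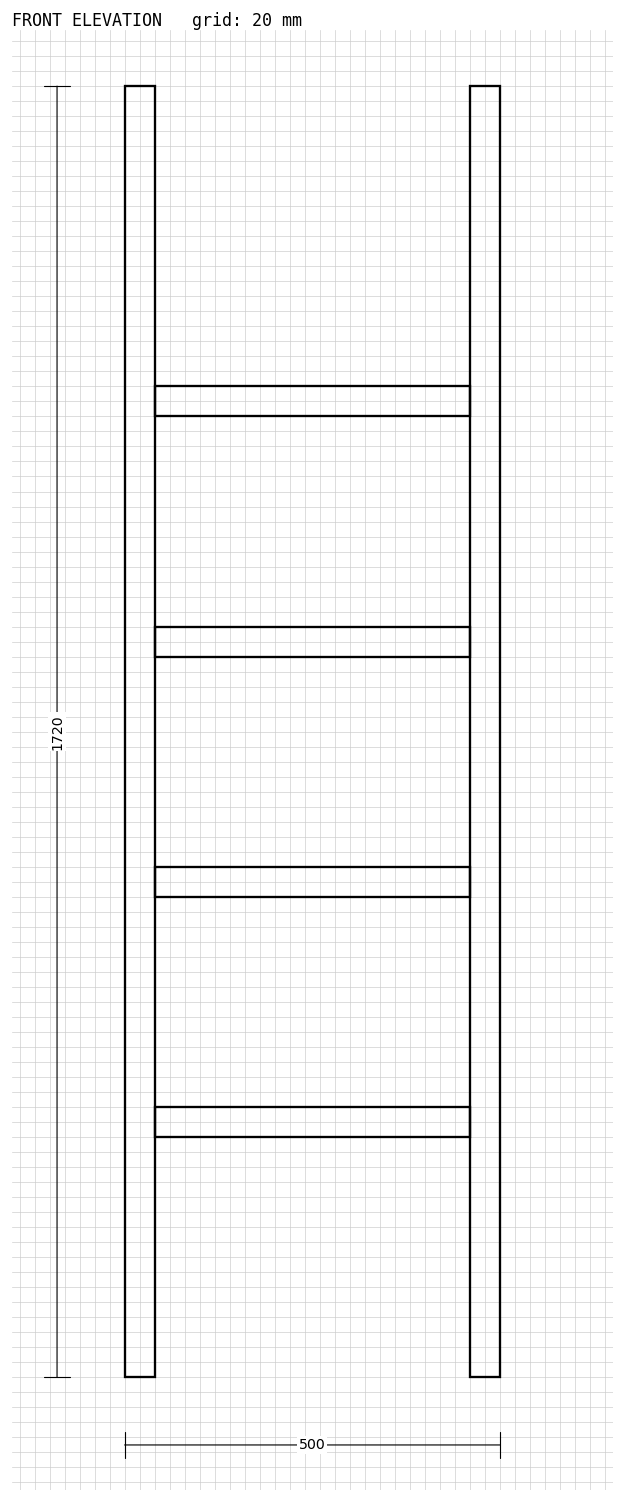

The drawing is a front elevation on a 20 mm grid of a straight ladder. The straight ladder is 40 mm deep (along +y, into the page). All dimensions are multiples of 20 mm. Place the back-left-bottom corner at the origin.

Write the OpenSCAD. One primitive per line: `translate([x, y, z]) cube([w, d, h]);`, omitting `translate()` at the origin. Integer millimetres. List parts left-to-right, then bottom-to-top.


cube([40, 40, 1720]);
translate([40, 0, 320]) cube([420, 40, 40]);
translate([40, 0, 640]) cube([420, 40, 40]);
translate([40, 0, 960]) cube([420, 40, 40]);
translate([40, 0, 1280]) cube([420, 40, 40]);
translate([460, 0, 0]) cube([40, 40, 1720]);


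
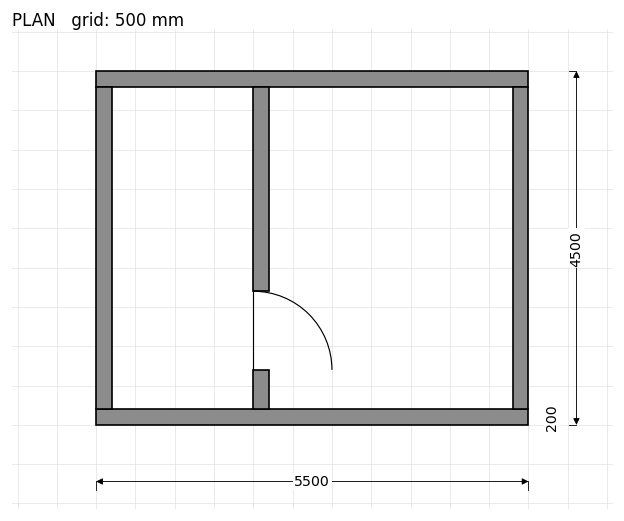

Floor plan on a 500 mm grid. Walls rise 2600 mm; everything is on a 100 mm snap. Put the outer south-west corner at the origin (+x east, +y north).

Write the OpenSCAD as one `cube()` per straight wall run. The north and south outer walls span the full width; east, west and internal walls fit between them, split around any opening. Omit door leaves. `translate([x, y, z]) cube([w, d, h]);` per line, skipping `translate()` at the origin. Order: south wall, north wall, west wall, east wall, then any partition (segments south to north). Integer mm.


cube([5500, 200, 2600]);
translate([0, 4300, 0]) cube([5500, 200, 2600]);
translate([0, 200, 0]) cube([200, 4100, 2600]);
translate([5300, 200, 0]) cube([200, 4100, 2600]);
translate([2000, 200, 0]) cube([200, 500, 2600]);
translate([2000, 1700, 0]) cube([200, 2600, 2600]);
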